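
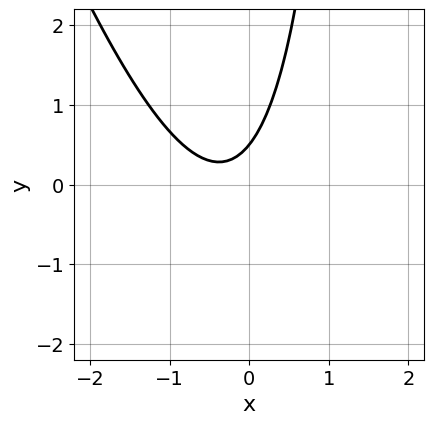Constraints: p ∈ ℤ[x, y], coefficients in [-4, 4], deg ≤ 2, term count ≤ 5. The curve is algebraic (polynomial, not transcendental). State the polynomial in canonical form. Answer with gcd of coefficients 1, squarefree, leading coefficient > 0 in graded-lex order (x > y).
deg p = 2. No degree-1 curve has this shape.
Checking where it meets the axes: it misses every integer gridline on the x-axis.
Assembling these constraints gives the stated polynomial.

3*x^2 + x*y + 2*x - 2*y + 1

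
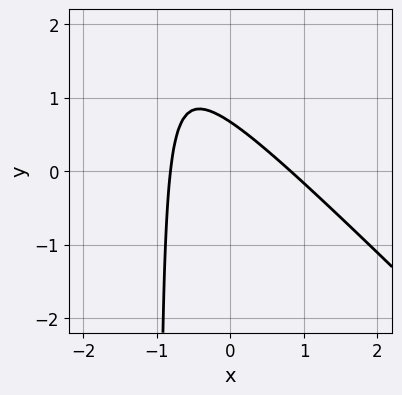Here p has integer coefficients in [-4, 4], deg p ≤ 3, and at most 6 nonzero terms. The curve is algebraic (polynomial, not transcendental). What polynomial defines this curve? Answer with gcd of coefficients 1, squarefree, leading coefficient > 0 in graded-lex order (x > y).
3*x^2 + 3*x*y + 3*y - 2

1. Degree: the shape is more complex than any degree-1 curve, so deg p = 2.
2. Solving for integer coefficients yields p as stated.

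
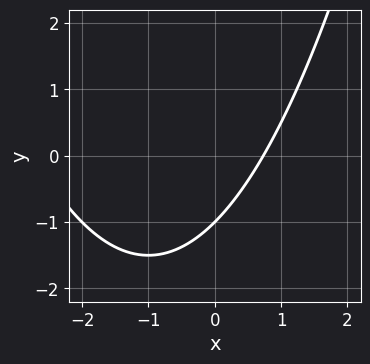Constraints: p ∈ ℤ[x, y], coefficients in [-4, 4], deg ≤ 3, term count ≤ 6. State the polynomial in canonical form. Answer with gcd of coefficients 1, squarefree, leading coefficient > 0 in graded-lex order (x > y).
x^2 + 2*x - 2*y - 2

The degree is 2 — the shape is more complex than any degree-1 curve.
From the axis intercepts and sections: one y-axis crossing is at y = -1.
Together with the visible shape, these determine p as stated.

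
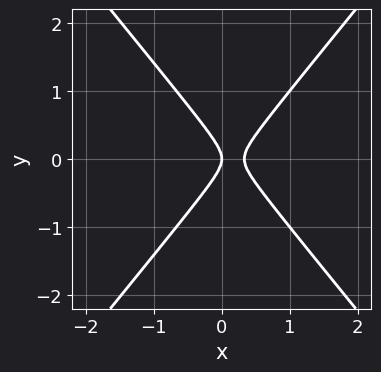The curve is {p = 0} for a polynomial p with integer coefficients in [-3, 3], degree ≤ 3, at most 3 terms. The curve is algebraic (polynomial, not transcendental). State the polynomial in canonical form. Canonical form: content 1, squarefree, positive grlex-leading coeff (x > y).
(a) deg p = 2. A generic line meets the curve in up to 2 points.
(b) Symmetries: mirror symmetry y ↦ −y ⇒ only even powers of y.
(c) Reading off the gridlines: it meets the y-axis at y = 0 (among the integer gridlines); it crosses the x-axis at the gridline x = 0.
(d) Fitting integer coefficients to these (and the overall shape) gives p.

3*x^2 - 2*y^2 - x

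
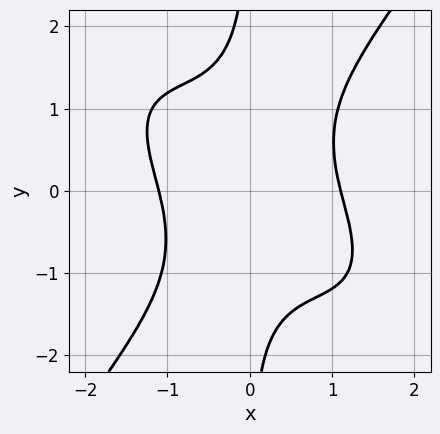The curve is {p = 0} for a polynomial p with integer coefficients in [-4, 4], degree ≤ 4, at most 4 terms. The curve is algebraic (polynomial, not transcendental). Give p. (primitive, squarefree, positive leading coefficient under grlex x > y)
2*x^4 + 2*x^3*y - 2*x*y^3 - 3

Degree: the shape is more complex than any degree-3 curve, so deg p = 4.
From the visible intercepts: no y-intercept at any integer in the box.
Matching integer coefficients to the picture gives p.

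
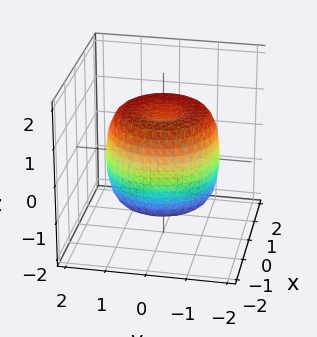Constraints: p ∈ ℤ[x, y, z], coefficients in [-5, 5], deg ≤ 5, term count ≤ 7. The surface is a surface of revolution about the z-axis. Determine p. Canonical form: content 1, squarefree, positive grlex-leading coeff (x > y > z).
2*x^4 + 4*x^2*y^2 + 2*y^4 - 3*x^2 - 3*y^2 + 2*z^2 - 2

(a) The degree is 4 — the shape is more complex than any degree-3 surface.
(b) Symmetry: the z-axis is an axis of rotation, so x and y enter only as x² + y².
(c) From the axis intercepts and sections: a circular section at z = 0 has radius between 1 and 2; the z-axis gridline crossings are at z ∈ {-1, 1}.
(d) These observations pin down the coefficients.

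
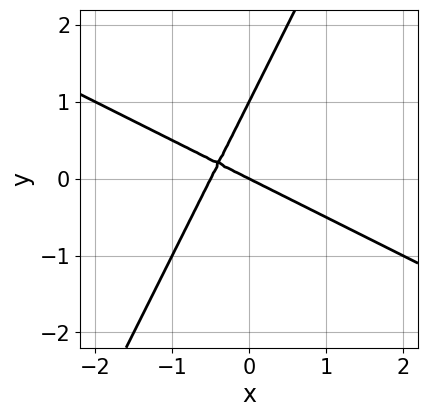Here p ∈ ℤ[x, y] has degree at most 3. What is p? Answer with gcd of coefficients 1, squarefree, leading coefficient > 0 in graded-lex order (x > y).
2*x^2 + 3*x*y - 2*y^2 + x + 2*y

Degree: a generic line meets the curve in up to 2 points, so deg p = 2.
Against the integer gridlines: one x-axis crossing is at x = 0; the y-axis gridline crossings are at y ∈ {0, 1}.
These observations pin down the coefficients.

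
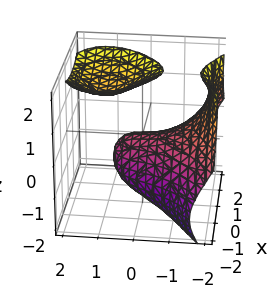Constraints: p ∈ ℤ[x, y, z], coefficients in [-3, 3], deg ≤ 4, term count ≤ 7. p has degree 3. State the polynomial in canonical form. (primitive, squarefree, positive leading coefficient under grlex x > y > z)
y^3 - z^3 + 2*x^2 - 2*y*z + 3*z

1. I count 2 distinct pieces. They look like related sheets of one shape, so recover p as a whole.
2. deg p = 3. A generic line meets the surface in up to 3 points.
3. From the visible intercepts: one y-axis crossing is at y = 0; one z-axis crossing is at z = 0.
4. Matching integer coefficients to the picture gives p.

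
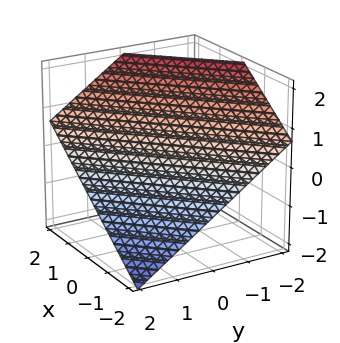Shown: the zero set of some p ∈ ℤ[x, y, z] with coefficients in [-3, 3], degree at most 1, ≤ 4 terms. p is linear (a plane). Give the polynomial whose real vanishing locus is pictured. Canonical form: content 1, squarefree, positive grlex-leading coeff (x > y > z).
2*x - 2*y - 3*z + 2

First, deg p = 1.
Then, observable constraints: it crosses the x-axis at the gridline x = -1; it crosses the y-axis at the gridline y = 1.
Finally, the integer polynomial consistent with all of this is the stated p.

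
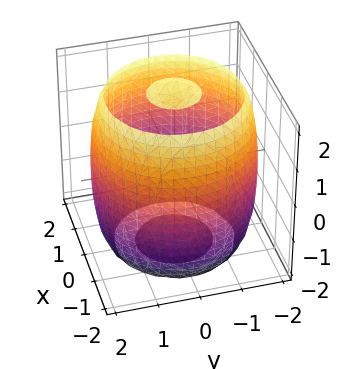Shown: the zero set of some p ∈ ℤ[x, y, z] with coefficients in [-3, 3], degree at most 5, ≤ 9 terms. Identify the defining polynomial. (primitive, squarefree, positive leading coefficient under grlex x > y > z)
x^4 + 2*x^2*y^2 + y^4 - 3*x^2 - 3*y^2 + z^2 - 3

First, the picture has 3 separate pieces. They look like related sheets of one shape, so recover p as a whole.
Next, degree: a generic line meets the surface in up to 4 points, so deg p = 4.
Next, symmetries: the surface is invariant under rotation about z: p = q(x² + y², z).
Then, from the axis intercepts and sections: a circular section at z = 2 has radius between 0 and 1.
Finally, fitting integer coefficients to these (and the overall shape) gives p.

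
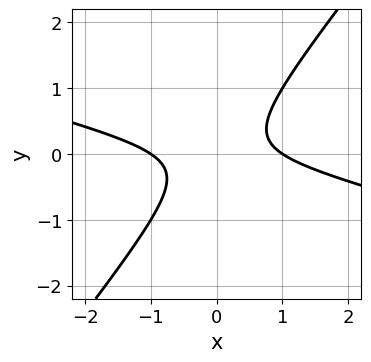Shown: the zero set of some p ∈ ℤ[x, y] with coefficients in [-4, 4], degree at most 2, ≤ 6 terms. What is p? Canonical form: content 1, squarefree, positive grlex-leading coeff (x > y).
1. Degree: a generic line meets the curve in up to 2 points, so deg p = 2.
2. Against the integer gridlines: no y-intercept at any integer in the box; among the integer gridlines, it crosses the x-axis at x ∈ {-1, 1}.
3. Putting this together gives p.

x^2 + 3*x*y - 3*y^2 - 1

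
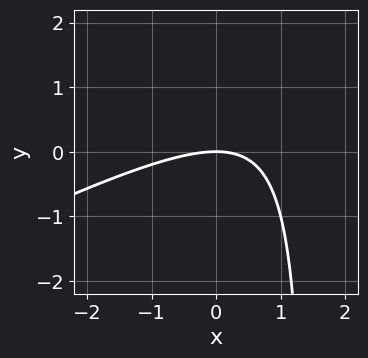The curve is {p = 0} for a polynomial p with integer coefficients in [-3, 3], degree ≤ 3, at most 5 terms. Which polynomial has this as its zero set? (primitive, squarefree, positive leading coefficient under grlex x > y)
x^2 - 2*x*y + 3*y

The degree is 2 — the shape is more complex than any degree-1 curve.
Against the integer gridlines: it meets the y-axis at y = 0 (among the integer gridlines); one x-axis crossing is at x = 0.
These observations pin down the coefficients.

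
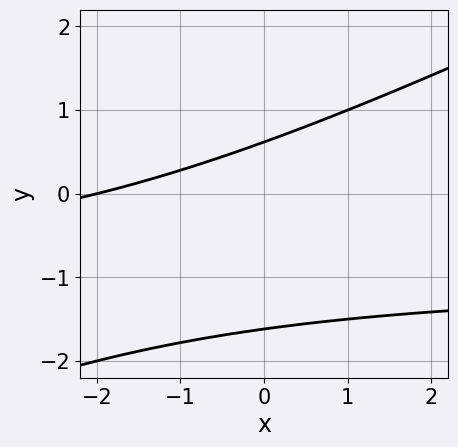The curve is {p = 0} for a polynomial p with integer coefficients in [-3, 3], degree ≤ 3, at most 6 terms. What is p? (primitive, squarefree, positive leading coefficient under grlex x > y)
(a) deg p = 2. The shape is more complex than any degree-1 curve.
(b) From the axis intercepts and sections: it meets the x-axis at x = -2 (among the integer gridlines).
(c) Fitting integer coefficients to these (and the overall shape) gives p.

x*y - 2*y^2 + x - 2*y + 2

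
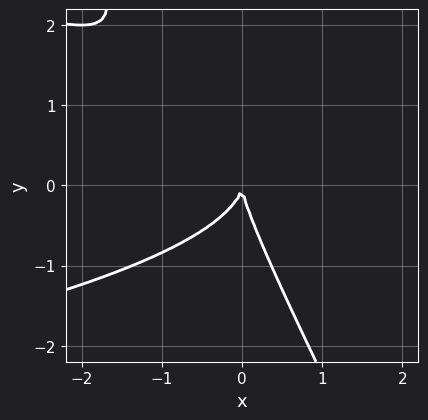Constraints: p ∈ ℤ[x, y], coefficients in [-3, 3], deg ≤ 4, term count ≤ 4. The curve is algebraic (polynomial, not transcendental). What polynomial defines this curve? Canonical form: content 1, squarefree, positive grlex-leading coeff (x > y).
(a) The degree is 3 — a generic line meets the curve in up to 3 points.
(b) Checking where it meets the axes: one y-axis crossing is at y = 0; it meets the x-axis at x = 0 (among the integer gridlines).
(c) Fitting integer coefficients to these (and the overall shape) gives p.

2*x*y^2 + y^3 + 2*x^2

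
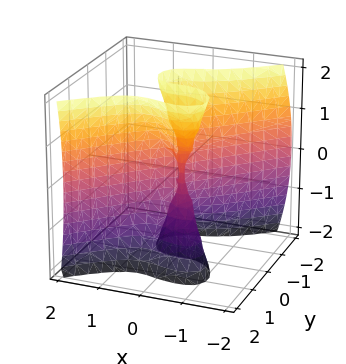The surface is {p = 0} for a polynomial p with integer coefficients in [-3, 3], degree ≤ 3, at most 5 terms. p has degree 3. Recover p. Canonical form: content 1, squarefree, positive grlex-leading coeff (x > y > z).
1. Degree: the shape is more complex than any degree-2 surface, so deg p = 3.
2. From the axis intercepts and sections: the visible z-axis segment lies entirely on the surface; it meets the y-axis at y = 0 (among the integer gridlines).
3. Putting this together gives p.

3*x^3 - 3*y^3 + y*z^2 - 2*x*y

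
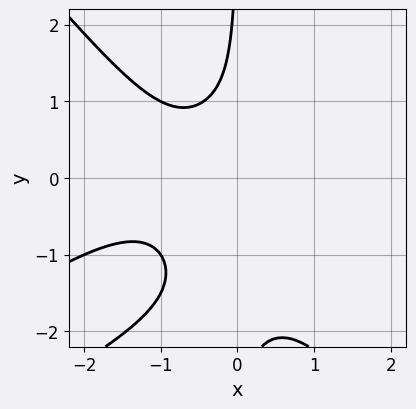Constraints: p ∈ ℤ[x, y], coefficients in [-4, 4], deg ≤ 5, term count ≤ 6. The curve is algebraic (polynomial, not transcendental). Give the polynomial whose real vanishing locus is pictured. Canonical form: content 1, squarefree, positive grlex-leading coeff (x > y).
deg p = 4.
From the visible intercepts: the curve avoids every integer x-axis point in the box; it misses every integer gridline on the y-axis.
Solving for integer coefficients yields p as stated.

x^4 - 2*x^3*y + 2*x*y^3 + 3*x*y^2 + 2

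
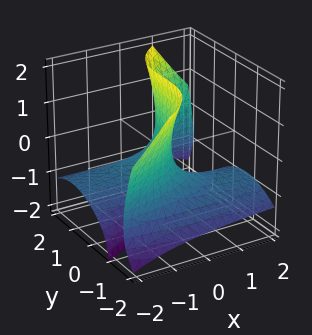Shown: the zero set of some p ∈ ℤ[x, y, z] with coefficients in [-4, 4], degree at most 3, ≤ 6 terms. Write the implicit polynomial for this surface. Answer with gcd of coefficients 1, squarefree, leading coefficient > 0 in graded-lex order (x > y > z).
y^3 - y*z^2 - 3*x*z + 2*y*z - 3*x

(a) The degree is 3 — no degree-2 surface has this shape.
(b) Against the integer gridlines: one y-axis crossing is at y = 0; the visible z-axis segment lies entirely on the surface; it crosses the x-axis at the gridline x = 0.
(c) These observations pin down the coefficients.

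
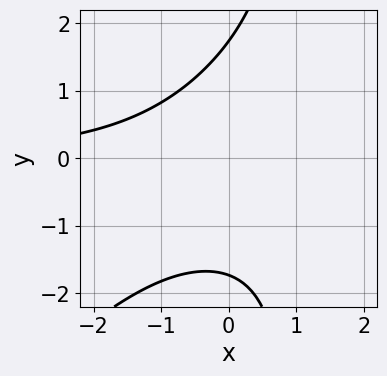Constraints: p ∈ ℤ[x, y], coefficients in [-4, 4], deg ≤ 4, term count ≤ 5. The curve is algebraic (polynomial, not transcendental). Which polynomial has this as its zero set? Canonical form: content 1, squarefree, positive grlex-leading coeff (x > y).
x^2*y - x*y^2 - x*y + y^2 - 3

(a) The degree is 3 — the shape is more complex than any degree-2 curve.
(b) From the visible intercepts: no x-intercept at any integer in the box.
(c) Together with the visible shape, these determine p as stated.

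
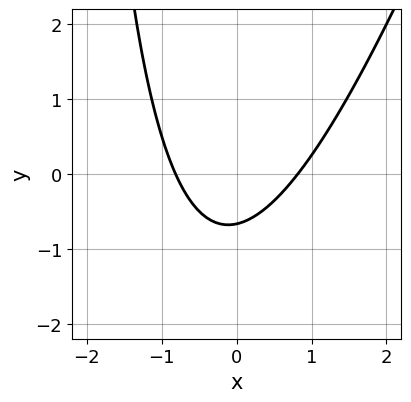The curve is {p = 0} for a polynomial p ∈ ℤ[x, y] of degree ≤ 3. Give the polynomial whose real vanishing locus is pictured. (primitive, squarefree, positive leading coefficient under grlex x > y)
3*x^2 - x*y - 3*y - 2

deg p = 2. A generic line meets the curve in up to 2 points.
Putting this together gives p.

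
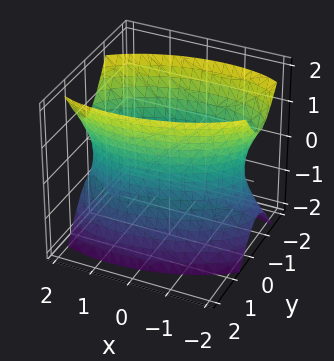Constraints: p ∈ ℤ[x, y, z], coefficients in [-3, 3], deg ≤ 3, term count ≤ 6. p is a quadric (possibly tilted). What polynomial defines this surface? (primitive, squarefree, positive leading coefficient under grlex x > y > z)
x^2 - x*y + 3*y^2 - z^2 - 3

1. Degree: the shape is more complex than any degree-1 surface, so deg p = 2.
2. From the visible intercepts: the y-axis gridline crossings are at y ∈ {-1, 1}; it misses every integer gridline on the z-axis.
3. The integer polynomial consistent with all of this is the stated p.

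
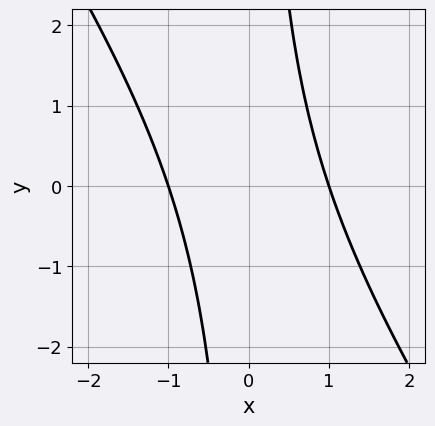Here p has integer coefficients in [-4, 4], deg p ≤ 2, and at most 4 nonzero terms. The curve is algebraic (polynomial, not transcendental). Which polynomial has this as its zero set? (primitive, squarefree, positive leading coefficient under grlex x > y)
3*x^2 + 2*x*y - 3

1. deg p = 2. A generic line meets the curve in up to 2 points.
2. From the axis intercepts and sections: among the integer gridlines, it crosses the x-axis at x ∈ {-1, 1}; it misses every integer gridline on the y-axis.
3. Together with the visible shape, these determine p as stated.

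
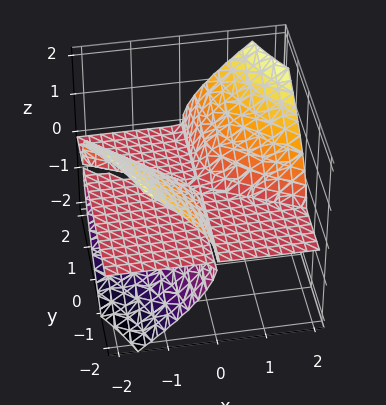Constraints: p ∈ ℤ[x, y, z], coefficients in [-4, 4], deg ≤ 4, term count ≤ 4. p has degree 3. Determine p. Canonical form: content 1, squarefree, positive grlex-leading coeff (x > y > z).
There are 3 components.
The degree is 3 — the shape is more complex than any degree-2 surface.
Reading off the gridlines: it meets the z-axis at z = 0 (among the integer gridlines); every point of the y-axis in the box is on the surface; the visible x-axis segment lies entirely on the surface.
Matching integer coefficients to the picture gives p.

x^2*z + 2*x*y*z - 2*z^3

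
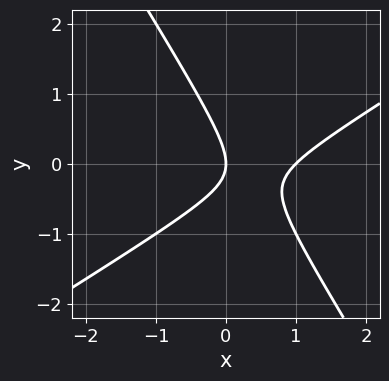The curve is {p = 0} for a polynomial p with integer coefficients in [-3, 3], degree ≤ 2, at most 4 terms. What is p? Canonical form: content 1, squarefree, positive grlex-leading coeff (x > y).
x^2 - x*y - y^2 - x

(a) Degree: no degree-1 curve has this shape, so deg p = 2.
(b) Reading off the gridlines: the x-axis gridline crossings are at x ∈ {0, 1}; one y-axis crossing is at y = 0.
(c) Solving for integer coefficients yields p as stated.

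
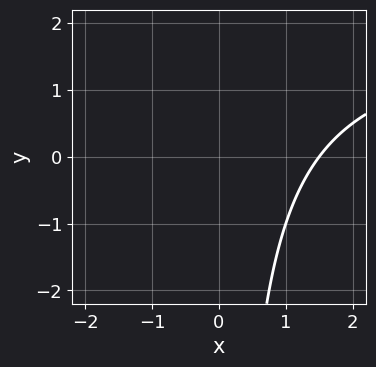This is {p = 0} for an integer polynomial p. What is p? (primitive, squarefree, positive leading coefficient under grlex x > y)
First, degree: a generic line meets the curve in up to 2 points, so deg p = 2.
Next, reading off the gridlines: no y-intercept at any integer in the box.
Finally, these observations pin down the coefficients.

x*y - 2*x + 3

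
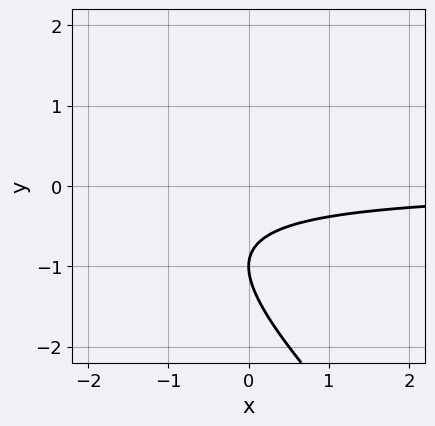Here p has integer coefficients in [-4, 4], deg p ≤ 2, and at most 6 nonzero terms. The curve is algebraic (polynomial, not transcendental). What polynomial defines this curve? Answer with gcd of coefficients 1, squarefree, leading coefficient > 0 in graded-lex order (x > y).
x*y + y^2 + 2*y + 1

1. Degree: the shape is more complex than any degree-1 curve, so deg p = 2.
2. Checking where it meets the axes: the curve avoids every integer x-axis point in the box; it meets the y-axis at y = -1 (among the integer gridlines).
3. Assembling these constraints gives the stated polynomial.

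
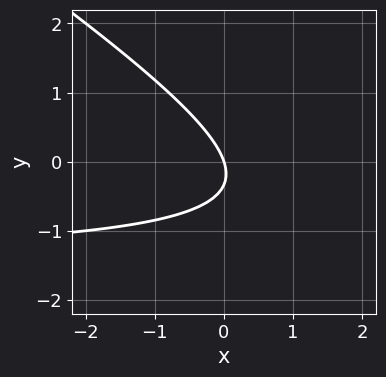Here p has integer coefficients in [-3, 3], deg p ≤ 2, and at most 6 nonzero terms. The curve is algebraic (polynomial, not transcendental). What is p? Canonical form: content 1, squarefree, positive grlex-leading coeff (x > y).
1. The degree is 2 — no degree-1 curve has this shape.
2. Reading off the gridlines: it meets the y-axis at y = 0 (among the integer gridlines); one x-axis crossing is at x = 0.
3. Fitting integer coefficients to these (and the overall shape) gives p.

2*x*y + 3*y^2 + 3*x + y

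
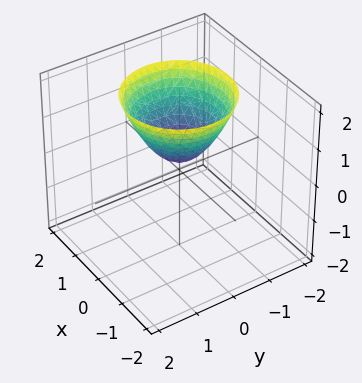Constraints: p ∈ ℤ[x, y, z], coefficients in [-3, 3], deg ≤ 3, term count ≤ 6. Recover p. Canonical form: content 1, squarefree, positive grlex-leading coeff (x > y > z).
3*x^2 + 3*y^2 - 3*z + 1

First, degree: the shape is more complex than any degree-1 surface, so deg p = 2.
Then, by symmetry, the surface is invariant under rotation about z: p = q(x² + y², z).
Then, reading off the gridlines: the surface avoids every integer y-axis point in the box; a circular section at z = 2 has radius between 1 and 2; the surface avoids every integer x-axis point in the box.
Finally, solving for integer coefficients yields p as stated.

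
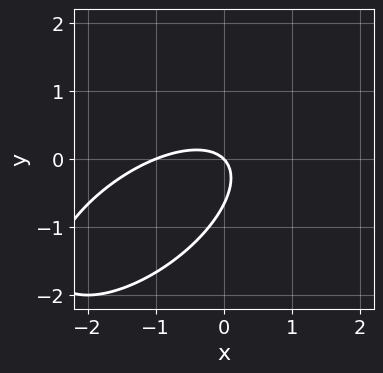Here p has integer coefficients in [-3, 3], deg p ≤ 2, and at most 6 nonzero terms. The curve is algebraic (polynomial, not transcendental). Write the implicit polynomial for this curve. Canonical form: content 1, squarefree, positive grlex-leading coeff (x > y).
2*x^2 - 3*x*y + 3*y^2 + 2*x + 2*y

(a) Degree: a generic line meets the curve in up to 2 points, so deg p = 2.
(b) From the axis intercepts and sections: among the integer gridlines, it crosses the x-axis at x ∈ {-1, 0}; one y-axis crossing is at y = 0.
(c) Solving for integer coefficients yields p as stated.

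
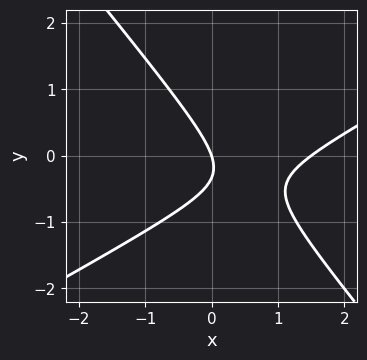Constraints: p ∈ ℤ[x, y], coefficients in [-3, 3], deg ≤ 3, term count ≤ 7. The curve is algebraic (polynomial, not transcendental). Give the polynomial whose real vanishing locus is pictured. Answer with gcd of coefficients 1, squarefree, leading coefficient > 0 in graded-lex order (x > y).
2*x^2 - 2*x*y - 3*y^2 - 3*x - y

deg p = 2. A generic line meets the curve in up to 2 points.
Observable constraints: one x-axis crossing is at x = 0; one y-axis crossing is at y = 0.
Solving for integer coefficients yields p as stated.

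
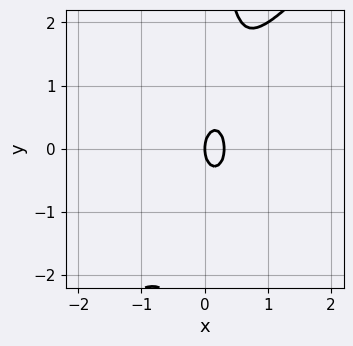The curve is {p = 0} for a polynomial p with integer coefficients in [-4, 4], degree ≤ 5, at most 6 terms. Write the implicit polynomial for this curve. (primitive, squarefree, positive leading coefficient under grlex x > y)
2*x^4 - x*y^3 + 3*x^2 + y^2 - x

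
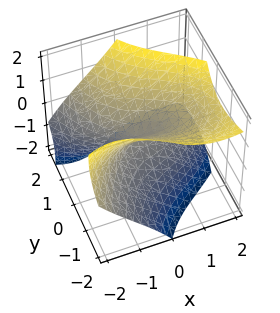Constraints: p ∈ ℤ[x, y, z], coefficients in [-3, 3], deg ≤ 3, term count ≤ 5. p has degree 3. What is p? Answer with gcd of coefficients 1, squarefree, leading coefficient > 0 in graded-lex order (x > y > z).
x^3 + x*y^2 + 3*x*y*z + 3*y^2 - 3*z^2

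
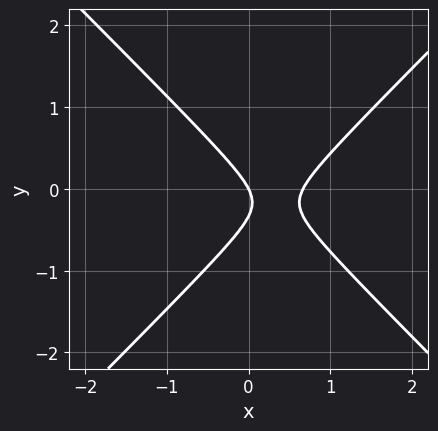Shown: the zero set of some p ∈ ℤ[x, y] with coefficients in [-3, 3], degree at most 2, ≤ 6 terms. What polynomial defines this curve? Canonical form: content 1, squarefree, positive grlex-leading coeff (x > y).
3*x^2 - 3*y^2 - 2*x - y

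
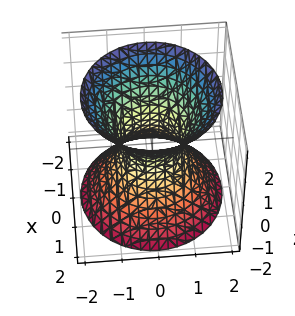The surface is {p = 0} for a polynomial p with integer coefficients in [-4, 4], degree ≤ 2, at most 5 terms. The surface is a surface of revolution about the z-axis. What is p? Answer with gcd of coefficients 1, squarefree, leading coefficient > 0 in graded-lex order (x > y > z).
3*x^2 + 3*y^2 - 2*z^2 - 2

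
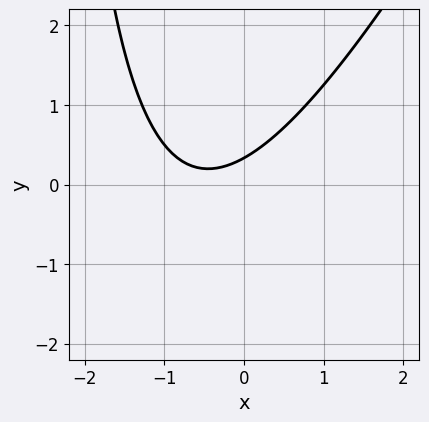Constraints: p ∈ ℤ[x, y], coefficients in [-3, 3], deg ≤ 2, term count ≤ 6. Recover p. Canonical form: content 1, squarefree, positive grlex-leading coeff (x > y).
(a) Degree: the shape is more complex than any degree-1 curve, so deg p = 2.
(b) Checking where it meets the axes: it misses every integer gridline on the x-axis.
(c) Fitting integer coefficients to these (and the overall shape) gives p.

2*x^2 - x*y + 2*x - 3*y + 1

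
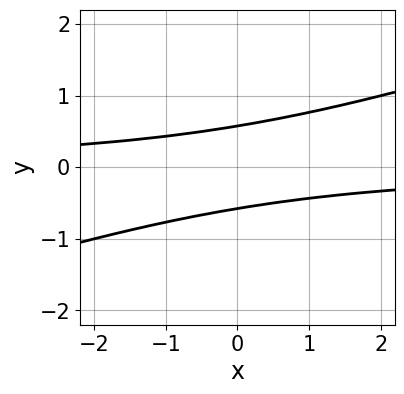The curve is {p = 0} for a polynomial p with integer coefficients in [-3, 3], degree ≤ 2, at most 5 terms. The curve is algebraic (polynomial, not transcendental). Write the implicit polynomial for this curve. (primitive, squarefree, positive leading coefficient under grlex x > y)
x*y - 3*y^2 + 1

(a) The degree is 2 — the shape is more complex than any degree-1 curve.
(b) Observable constraints: it misses every integer gridline on the x-axis.
(c) Together with the visible shape, these determine p as stated.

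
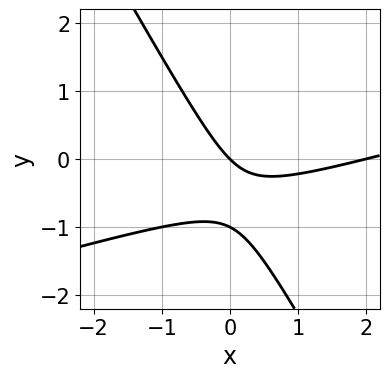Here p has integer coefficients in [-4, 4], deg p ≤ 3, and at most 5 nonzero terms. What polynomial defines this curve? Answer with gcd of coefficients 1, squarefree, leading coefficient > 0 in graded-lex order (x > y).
(a) The degree is 2 — the shape is more complex than any degree-1 curve.
(b) Against the integer gridlines: among the integer gridlines, it crosses the y-axis at y ∈ {-1, 0}; the x-axis gridline crossings are at x ∈ {0, 2}.
(c) These observations pin down the coefficients.

x^2 - 3*x*y - 2*y^2 - 2*x - 2*y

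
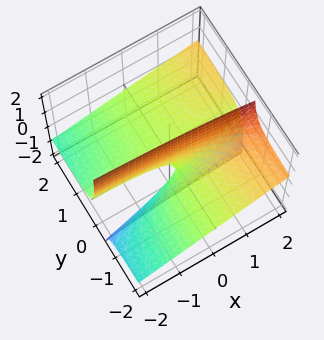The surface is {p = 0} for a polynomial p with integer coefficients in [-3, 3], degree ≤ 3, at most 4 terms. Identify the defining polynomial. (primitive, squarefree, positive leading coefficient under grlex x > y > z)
(a) deg p = 2. A generic line meets the surface in up to 2 points.
(b) Reading off the gridlines: the visible x-axis segment lies entirely on the surface; it crosses the z-axis at the gridline z = 0; the visible y-axis segment lies entirely on the surface.
(c) Fitting integer coefficients to these (and the overall shape) gives p.

x*y - 3*y*z - z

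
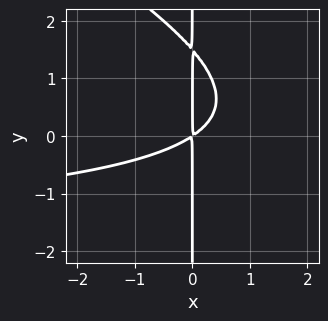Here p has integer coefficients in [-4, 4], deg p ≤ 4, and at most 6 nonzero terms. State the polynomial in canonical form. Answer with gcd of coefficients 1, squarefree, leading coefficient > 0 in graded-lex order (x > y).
x^2*y + 2*x*y^2 + 2*x^2 - 3*x*y

1. Degree: a generic line meets the curve in up to 3 points, so deg p = 3.
2. Checking where it meets the axes: every point of the y-axis in the box is on the curve.
3. Together with the visible shape, these determine p as stated.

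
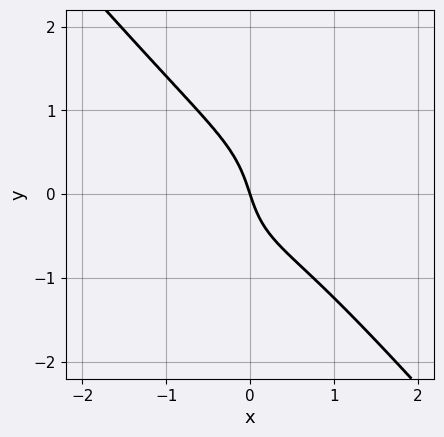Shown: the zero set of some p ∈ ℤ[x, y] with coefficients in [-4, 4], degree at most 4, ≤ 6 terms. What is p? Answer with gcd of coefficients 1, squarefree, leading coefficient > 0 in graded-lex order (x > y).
(a) Degree: no degree-2 curve has this shape, so deg p = 3.
(b) Against the integer gridlines: one y-axis crossing is at y = 0; one x-axis crossing is at x = 0.
(c) Putting this together gives p.

3*x^3 + 2*y^3 - x^2 + 3*x + y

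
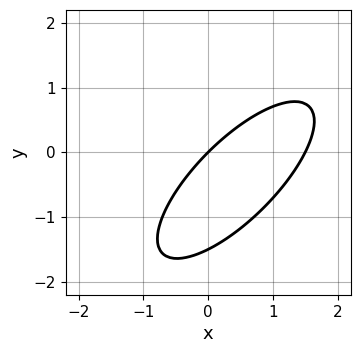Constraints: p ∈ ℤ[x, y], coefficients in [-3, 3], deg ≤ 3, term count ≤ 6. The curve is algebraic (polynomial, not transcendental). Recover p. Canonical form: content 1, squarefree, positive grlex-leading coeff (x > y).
2*x^2 - 3*x*y + 2*y^2 - 3*x + 3*y

deg p = 2. A generic line meets the curve in up to 2 points.
Observable constraints: one y-axis crossing is at y = 0; one x-axis crossing is at x = 0.
Together with the visible shape, these determine p as stated.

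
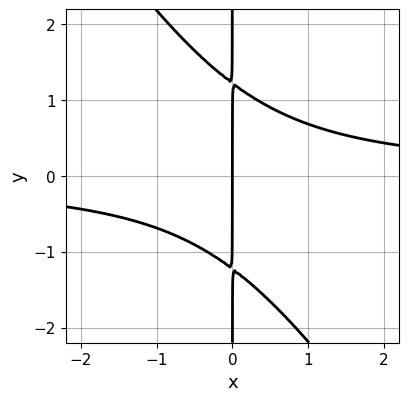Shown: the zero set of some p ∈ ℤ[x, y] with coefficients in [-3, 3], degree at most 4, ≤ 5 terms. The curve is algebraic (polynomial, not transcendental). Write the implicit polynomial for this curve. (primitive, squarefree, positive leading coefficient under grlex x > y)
(a) The degree is 3 — no degree-2 curve has this shape.
(b) Checking where it meets the axes: it crosses the x-axis at the gridline x = 0; the visible y-axis segment lies entirely on the curve.
(c) Fitting integer coefficients to these (and the overall shape) gives p.

3*x^2*y + 2*x*y^2 - 3*x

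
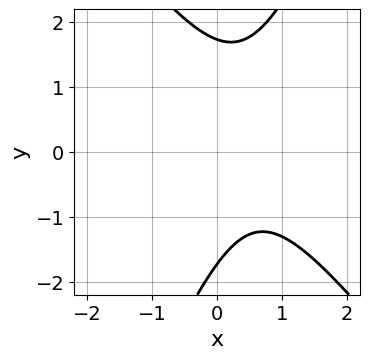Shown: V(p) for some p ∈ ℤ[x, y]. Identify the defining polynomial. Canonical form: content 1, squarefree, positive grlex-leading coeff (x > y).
3*x^2 + x*y - y^2 - 3*x + 3

First, the degree is 2 — the shape is more complex than any degree-1 curve.
Then, observable constraints: it misses every integer gridline on the x-axis.
Finally, assembling these constraints gives the stated polynomial.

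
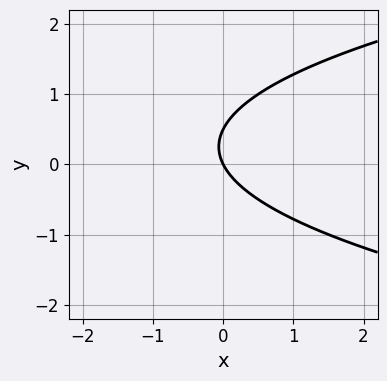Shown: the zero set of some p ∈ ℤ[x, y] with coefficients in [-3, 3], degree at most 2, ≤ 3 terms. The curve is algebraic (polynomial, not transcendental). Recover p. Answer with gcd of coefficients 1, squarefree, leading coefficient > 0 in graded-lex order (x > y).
1. deg p = 2. A generic line meets the curve in up to 2 points.
2. From the visible intercepts: it meets the x-axis at x = 0 (among the integer gridlines); one y-axis crossing is at y = 0.
3. Assembling these constraints gives the stated polynomial.

2*y^2 - 2*x - y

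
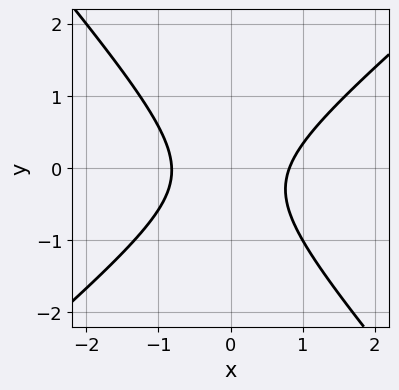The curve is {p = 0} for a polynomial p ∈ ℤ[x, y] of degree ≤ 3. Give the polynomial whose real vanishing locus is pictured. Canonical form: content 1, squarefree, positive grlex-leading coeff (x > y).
3*x^2 - x*y - 3*y^2 - y - 2

First, degree: no degree-1 curve has this shape, so deg p = 2.
Next, observable constraints: no y-intercept at any integer in the box.
Finally, matching integer coefficients to the picture gives p.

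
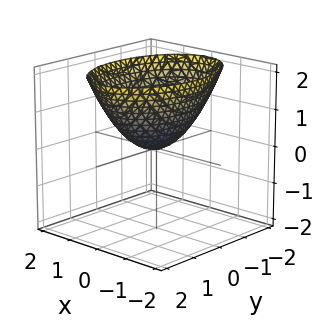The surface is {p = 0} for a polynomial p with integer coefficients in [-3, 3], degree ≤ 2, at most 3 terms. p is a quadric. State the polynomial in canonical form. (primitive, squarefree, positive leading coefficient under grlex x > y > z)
The degree is 2 — a single bowl opening along one axis; a quadric.
Symmetries: the x ↦ −x reflection is a symmetry, so x appears only in even powers; it's symmetric under y → −y, forcing even powers of y.
From the visible intercepts: it crosses the y-axis at the gridline y = 0; one z-axis crossing is at z = 0.
Matching integer coefficients to the picture gives p.

2*x^2 + y^2 - 2*z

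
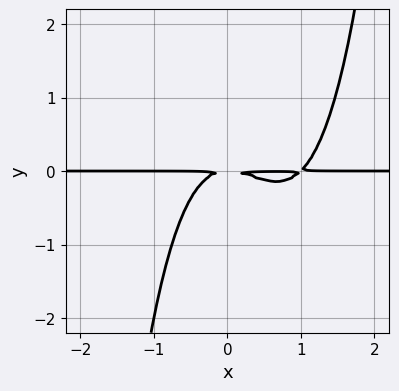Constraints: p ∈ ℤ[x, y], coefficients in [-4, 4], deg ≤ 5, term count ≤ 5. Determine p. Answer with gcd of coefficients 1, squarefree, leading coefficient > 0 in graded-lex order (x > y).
The degree is 4 — no degree-3 curve has this shape.
Against the integer gridlines: every point of the x-axis in the box is on the curve.
Matching integer coefficients to the picture gives p.

x^3*y - x^2*y - y^2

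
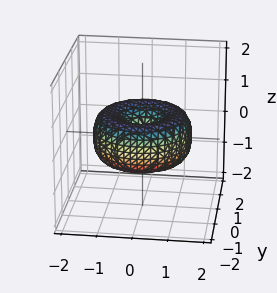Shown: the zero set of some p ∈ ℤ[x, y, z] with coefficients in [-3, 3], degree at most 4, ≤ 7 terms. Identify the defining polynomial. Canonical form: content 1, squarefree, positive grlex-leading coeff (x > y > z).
(a) Degree: a generic line meets the surface in up to 4 points, so deg p = 4.
(b) Symmetry: the surface is invariant under rotation about z: p = q(x² + y², z).
(c) Against the integer gridlines: one z-axis crossing is at z = 0; it crosses the y-axis at the gridline y = 0; a circular section at z = 0 has radius between 1 and 2.
(d) Fitting integer coefficients to these (and the overall shape) gives p.

x^4 + 2*x^2*y^2 + y^4 - 2*x^2 - 2*y^2 + 2*z^2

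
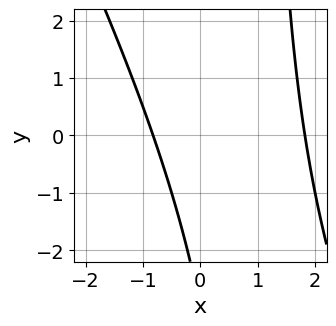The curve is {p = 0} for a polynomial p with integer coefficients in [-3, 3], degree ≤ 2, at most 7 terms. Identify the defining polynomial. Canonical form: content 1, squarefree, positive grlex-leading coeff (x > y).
1. deg p = 2. No degree-1 curve has this shape.
2. Observable constraints: it misses every integer gridline on the y-axis.
3. The integer polynomial consistent with all of this is the stated p.

2*x^2 + x*y - 2*x - y - 3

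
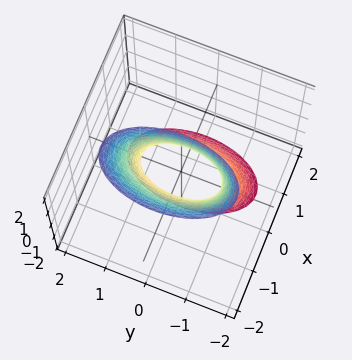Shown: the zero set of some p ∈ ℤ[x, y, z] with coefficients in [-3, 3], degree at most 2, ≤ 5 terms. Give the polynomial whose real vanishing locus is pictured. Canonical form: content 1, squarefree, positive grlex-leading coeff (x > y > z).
3*x^2 + 2*x*z + y^2 - 1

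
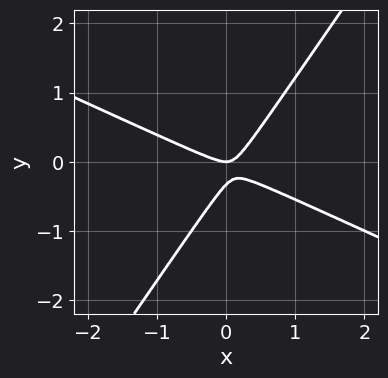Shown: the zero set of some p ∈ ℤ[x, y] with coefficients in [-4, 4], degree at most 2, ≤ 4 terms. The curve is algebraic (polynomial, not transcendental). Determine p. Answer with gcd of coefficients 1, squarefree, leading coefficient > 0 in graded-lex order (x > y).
2*x^2 + 3*x*y - 3*y^2 - y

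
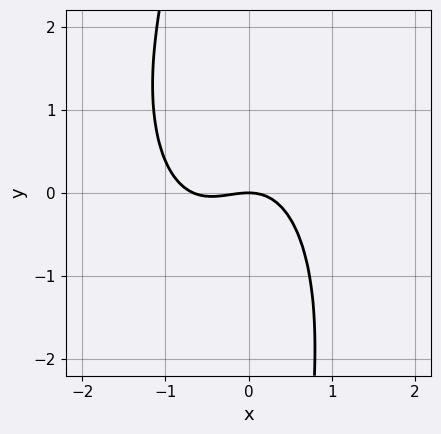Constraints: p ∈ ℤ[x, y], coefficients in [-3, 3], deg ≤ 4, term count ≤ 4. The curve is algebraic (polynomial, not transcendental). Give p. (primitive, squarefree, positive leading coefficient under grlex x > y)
3*x^3 + x*y^2 + 2*x^2 + 3*y

1. The degree is 3 — no degree-2 curve has this shape.
2. Reading off the gridlines: one y-axis crossing is at y = 0; one x-axis crossing is at x = 0.
3. Putting this together gives p.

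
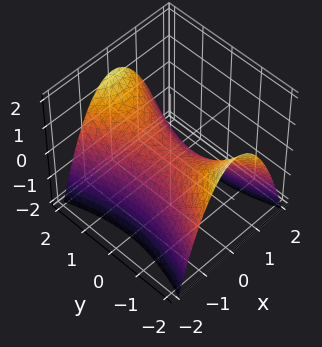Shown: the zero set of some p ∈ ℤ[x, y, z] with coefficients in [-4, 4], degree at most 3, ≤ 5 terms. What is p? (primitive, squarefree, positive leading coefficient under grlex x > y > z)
3*x^2 - y^2 + 3*z

1. deg p = 2. A hyperbolic paraboloid; a quadric.
2. Symmetries: mirror symmetry y ↦ −y ⇒ only even powers of y; it's symmetric under x → −x, forcing even powers of x.
3. Observable constraints: it crosses the x-axis at the gridline x = 0; one y-axis crossing is at y = 0; it crosses the z-axis at the gridline z = 0.
4. Fitting integer coefficients to these (and the overall shape) gives p.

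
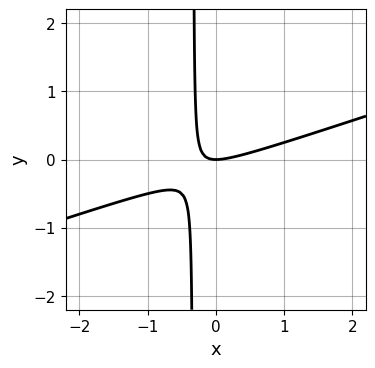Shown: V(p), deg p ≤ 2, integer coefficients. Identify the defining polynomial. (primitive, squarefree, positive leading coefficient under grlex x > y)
x^2 - 3*x*y - y

(a) deg p = 2.
(b) Reading off the gridlines: it meets the x-axis at x = 0 (among the integer gridlines); it meets the y-axis at y = 0 (among the integer gridlines).
(c) Matching integer coefficients to the picture gives p.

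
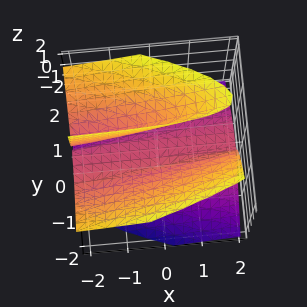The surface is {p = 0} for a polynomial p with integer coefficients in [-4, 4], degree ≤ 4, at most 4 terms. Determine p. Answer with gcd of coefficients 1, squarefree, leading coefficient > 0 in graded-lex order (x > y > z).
First, there are 3 components. They look like related sheets of one shape, so recover p as a whole.
Then, degree: a generic line meets the surface in up to 3 points, so deg p = 3.
Then, checking where it meets the axes: every point of the x-axis in the box is on the surface; one z-axis crossing is at z = 0.
Finally, solving for integer coefficients yields p as stated.

2*x*y*z + 3*y^3 - 3*y*z^2 + z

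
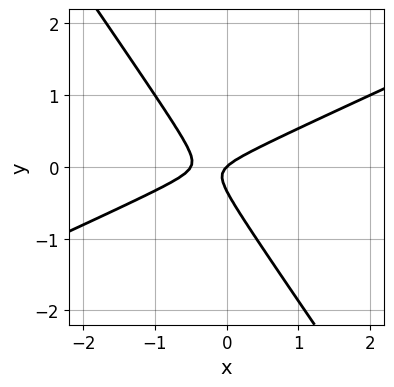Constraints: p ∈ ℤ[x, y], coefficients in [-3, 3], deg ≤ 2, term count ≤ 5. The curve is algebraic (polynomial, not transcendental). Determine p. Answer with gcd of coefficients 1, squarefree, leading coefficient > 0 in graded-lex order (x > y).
2*x^2 - 3*x*y - 3*y^2 + x - y

First, degree: a generic line meets the curve in up to 2 points, so deg p = 2.
Next, from the axis intercepts and sections: it crosses the y-axis at the gridline y = 0; one x-axis crossing is at x = 0.
Finally, solving for integer coefficients yields p as stated.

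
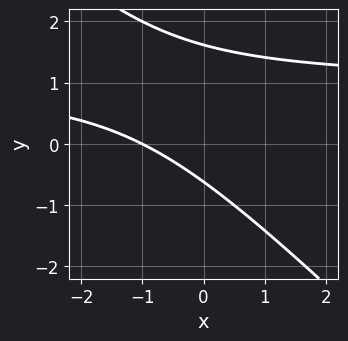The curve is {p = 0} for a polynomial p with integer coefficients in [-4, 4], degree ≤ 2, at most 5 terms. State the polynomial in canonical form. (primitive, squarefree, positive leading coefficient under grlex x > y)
(a) The degree is 2 — a generic line meets the curve in up to 2 points.
(b) Observable constraints: one x-axis crossing is at x = -1.
(c) Matching integer coefficients to the picture gives p.

x*y + y^2 - x - y - 1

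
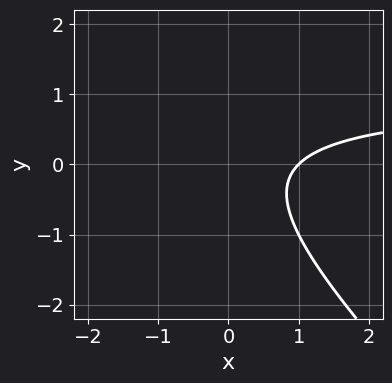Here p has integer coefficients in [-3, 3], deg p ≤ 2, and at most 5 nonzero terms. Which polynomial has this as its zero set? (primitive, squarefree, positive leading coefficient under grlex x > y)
x*y + y^2 - x + 1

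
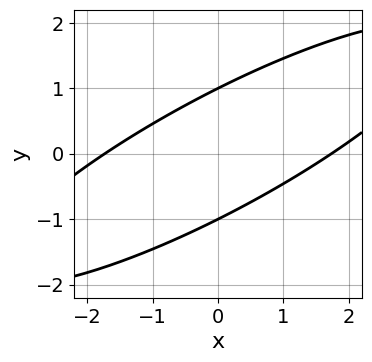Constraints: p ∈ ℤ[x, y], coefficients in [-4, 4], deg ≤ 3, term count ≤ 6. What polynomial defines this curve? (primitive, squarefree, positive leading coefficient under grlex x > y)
x^2 - 3*x*y + 3*y^2 - 3

First, deg p = 2. The shape is more complex than any degree-1 curve.
Next, checking where it meets the axes: the y-axis gridline crossings are at y ∈ {-1, 1}.
Finally, together with the visible shape, these determine p as stated.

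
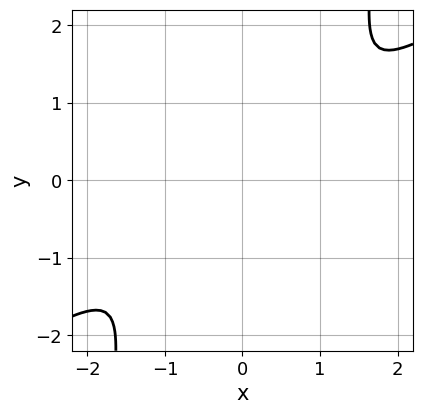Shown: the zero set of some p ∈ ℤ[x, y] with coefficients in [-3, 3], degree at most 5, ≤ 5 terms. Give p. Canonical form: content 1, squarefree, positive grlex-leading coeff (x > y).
2*x^4 - 3*x^3*y + 3*y^2

1. deg p = 4. No degree-3 curve has this shape.
2. Putting this together gives p.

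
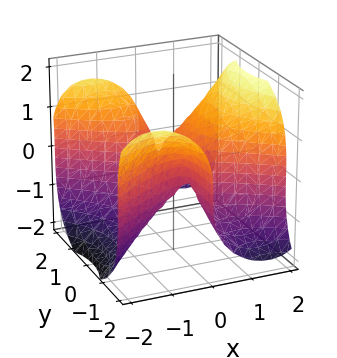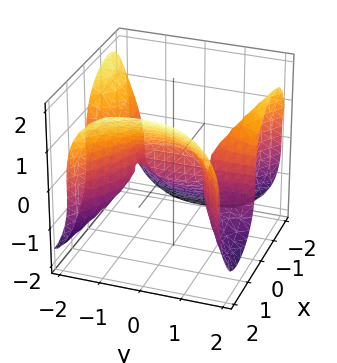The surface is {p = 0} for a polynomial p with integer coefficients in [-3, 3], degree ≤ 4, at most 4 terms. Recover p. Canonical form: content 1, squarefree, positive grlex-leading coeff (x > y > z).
Degree: a generic line meets the surface in up to 3 points, so deg p = 3.
From the visible intercepts: it crosses the z-axis at the gridline z = 0; it crosses the x-axis at the gridline x = 0; every point of the y-axis in the box is on the surface.
Together with the visible shape, these determine p as stated.

2*x^3 - 3*x*y^2 - 2*z^3 + 2*x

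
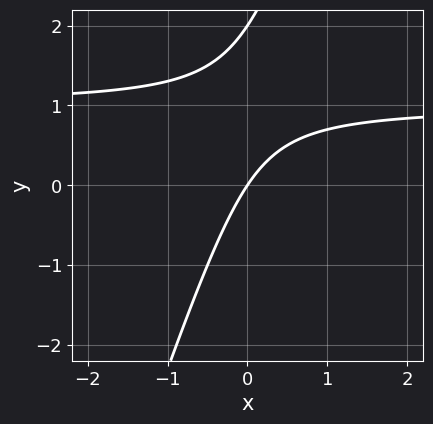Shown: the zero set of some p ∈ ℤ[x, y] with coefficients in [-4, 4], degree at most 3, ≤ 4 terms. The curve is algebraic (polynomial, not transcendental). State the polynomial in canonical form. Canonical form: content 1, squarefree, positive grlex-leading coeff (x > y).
(a) deg p = 2. The shape is more complex than any degree-1 curve.
(b) Reading off the gridlines: it crosses the x-axis at the gridline x = 0; the y-axis gridline crossings are at y ∈ {0, 2}.
(c) The integer polynomial consistent with all of this is the stated p.

3*x*y - y^2 - 3*x + 2*y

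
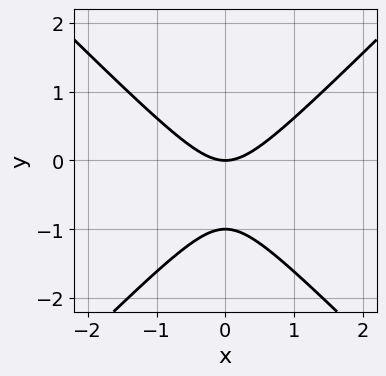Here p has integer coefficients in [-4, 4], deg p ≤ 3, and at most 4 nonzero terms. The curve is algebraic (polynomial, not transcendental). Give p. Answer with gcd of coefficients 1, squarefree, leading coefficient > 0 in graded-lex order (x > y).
x^2 - y^2 - y

First, deg p = 2. The shape is more complex than any degree-1 curve.
Next, symmetries: the x ↦ −x reflection is a symmetry, so x appears only in even powers.
Next, reading off the gridlines: it meets the x-axis at x = 0 (among the integer gridlines); the y-axis gridline crossings are at y ∈ {-1, 0}.
Finally, assembling these constraints gives the stated polynomial.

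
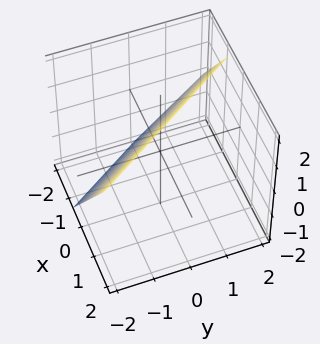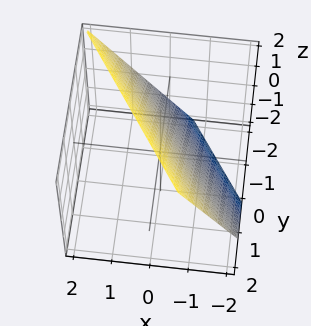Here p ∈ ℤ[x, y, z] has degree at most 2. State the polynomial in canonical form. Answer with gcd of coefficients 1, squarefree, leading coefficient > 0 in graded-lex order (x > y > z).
1. Degree: every cross-section is a straight line — this is a plane, so deg p = 1.
2. Observable constraints: it meets the z-axis at z = 1 (among the integer gridlines); it meets the y-axis at y = -1 (among the integer gridlines).
3. Solving for integer coefficients yields p as stated.

3*x + 2*y - 2*z + 2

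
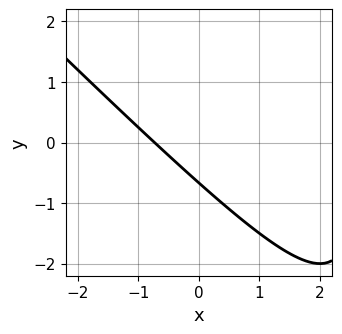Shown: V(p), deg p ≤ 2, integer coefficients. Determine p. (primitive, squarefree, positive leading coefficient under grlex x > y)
x^2 + x*y - 2*x - 3*y - 2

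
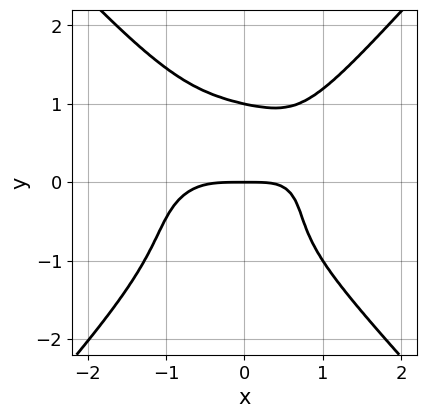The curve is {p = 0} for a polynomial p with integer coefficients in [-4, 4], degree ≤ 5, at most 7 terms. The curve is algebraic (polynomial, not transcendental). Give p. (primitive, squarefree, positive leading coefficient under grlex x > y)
2*x^4 + 2*x^2*y^2 - 3*y^4 - 2*x*y + 3*y

1. Degree: a generic line meets the curve in up to 4 points, so deg p = 4.
2. Reading off the gridlines: it meets the x-axis at x = 0 (among the integer gridlines); among the integer gridlines, it crosses the y-axis at y ∈ {0, 1}.
3. These observations pin down the coefficients.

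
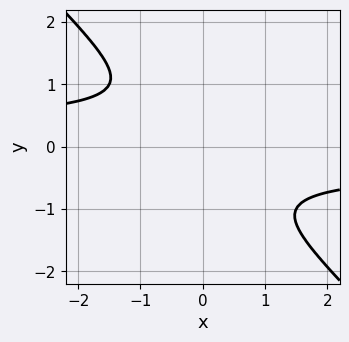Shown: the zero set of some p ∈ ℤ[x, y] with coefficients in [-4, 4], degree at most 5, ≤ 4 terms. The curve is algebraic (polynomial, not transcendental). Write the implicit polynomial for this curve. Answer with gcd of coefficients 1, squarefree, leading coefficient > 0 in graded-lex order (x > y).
2*x*y^3 + 2*y^4 + 1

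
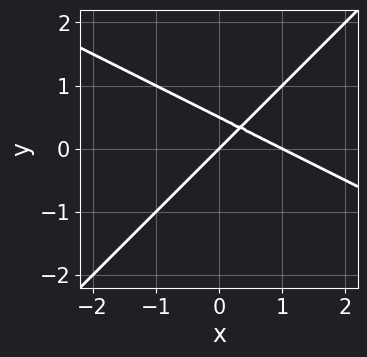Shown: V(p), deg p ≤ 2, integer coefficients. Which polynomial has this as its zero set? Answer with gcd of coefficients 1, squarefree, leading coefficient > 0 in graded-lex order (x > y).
x^2 + x*y - 2*y^2 - x + y

First, degree: no degree-1 curve has this shape, so deg p = 2.
Next, against the integer gridlines: it meets the y-axis at y = 0 (among the integer gridlines); the x-axis gridline crossings are at x ∈ {0, 1}.
Finally, putting this together gives p.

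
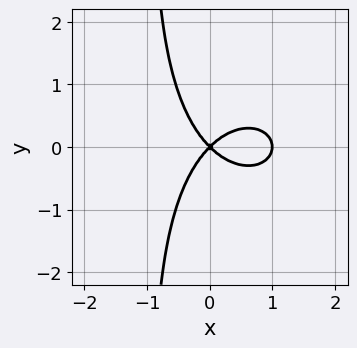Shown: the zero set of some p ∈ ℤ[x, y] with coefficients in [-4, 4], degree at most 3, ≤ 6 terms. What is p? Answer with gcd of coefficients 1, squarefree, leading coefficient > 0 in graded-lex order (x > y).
(a) The degree is 3 — a generic line meets the curve in up to 3 points.
(b) Symmetries: mirror symmetry y ↦ −y ⇒ only even powers of y.
(c) Against the integer gridlines: it crosses the y-axis at the gridline y = 0; the x-axis gridline crossings are at x ∈ {0, 1}.
(d) Together with the visible shape, these determine p as stated.

x^3 + x*y^2 - x^2 + y^2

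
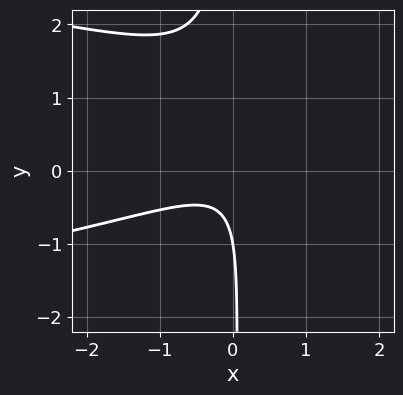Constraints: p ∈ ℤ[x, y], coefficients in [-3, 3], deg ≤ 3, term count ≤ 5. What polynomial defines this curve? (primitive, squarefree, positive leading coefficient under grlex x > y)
(a) deg p = 3. No degree-2 curve has this shape.
(b) Checking where it meets the axes: it crosses the y-axis at the gridline y = -1; no x-intercept at any integer in the box.
(c) These observations pin down the coefficients.

3*x*y^2 + 2*x^2 - 3*x*y + y + 1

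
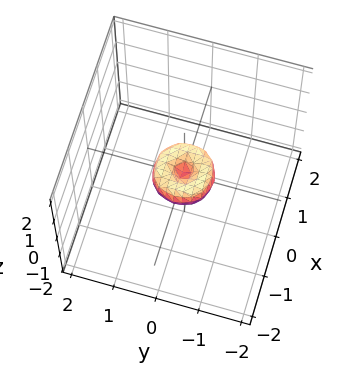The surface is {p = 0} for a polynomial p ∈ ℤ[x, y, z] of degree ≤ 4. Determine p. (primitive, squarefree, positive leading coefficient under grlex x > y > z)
2*x^4 + 4*x^2*y^2 + 2*y^4 - x^2 - y^2 + z^2

(a) The degree is 4 — the shape is more complex than any degree-3 surface.
(b) Symmetries: rotational symmetry about the z-axis ⇒ p depends on x, y only through x² + y².
(c) From the axis intercepts and sections: a circular section at z = 0 has radius between 0 and 1; it meets the x-axis at x = 0 (among the integer gridlines); one y-axis crossing is at y = 0; it meets the z-axis at z = 0 (among the integer gridlines).
(d) Fitting integer coefficients to these (and the overall shape) gives p.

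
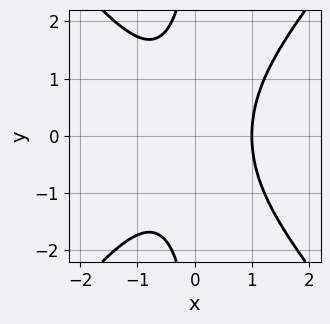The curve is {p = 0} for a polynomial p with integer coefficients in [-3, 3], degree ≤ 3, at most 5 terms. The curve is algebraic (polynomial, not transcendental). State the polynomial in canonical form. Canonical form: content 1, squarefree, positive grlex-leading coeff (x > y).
3*x^3 - 2*x*y^2 - 3

First, deg p = 3. The shape is more complex than any degree-2 curve.
Then, symmetries: the y ↦ −y reflection is a symmetry, so y appears only in even powers.
Next, checking where it meets the axes: the curve avoids every integer y-axis point in the box; it crosses the x-axis at the gridline x = 1.
Finally, the integer polynomial consistent with all of this is the stated p.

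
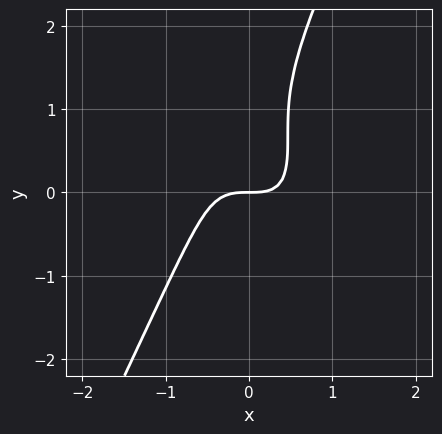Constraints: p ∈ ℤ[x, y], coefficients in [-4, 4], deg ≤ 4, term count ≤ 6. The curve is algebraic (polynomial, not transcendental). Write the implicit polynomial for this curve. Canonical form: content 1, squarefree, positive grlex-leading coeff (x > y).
3*x^3 + 3*x^2*y - y^3 + 2*y^2 - 2*y

(a) The degree is 3 — the shape is more complex than any degree-2 curve.
(b) From the axis intercepts and sections: it crosses the x-axis at the gridline x = 0; one y-axis crossing is at y = 0.
(c) Assembling these constraints gives the stated polynomial.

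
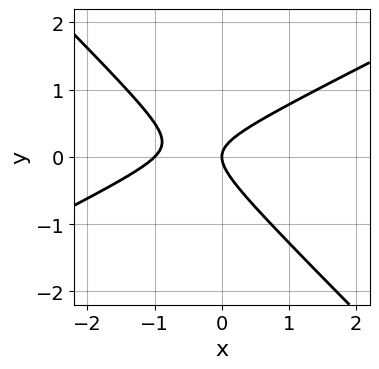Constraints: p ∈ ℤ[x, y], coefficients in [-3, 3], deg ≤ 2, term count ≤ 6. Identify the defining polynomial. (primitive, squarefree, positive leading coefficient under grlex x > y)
The degree is 2 — no degree-1 curve has this shape.
Against the integer gridlines: the x-axis gridline crossings are at x ∈ {-1, 0}; it crosses the y-axis at the gridline y = 0.
Matching integer coefficients to the picture gives p.

x^2 - x*y - 2*y^2 + x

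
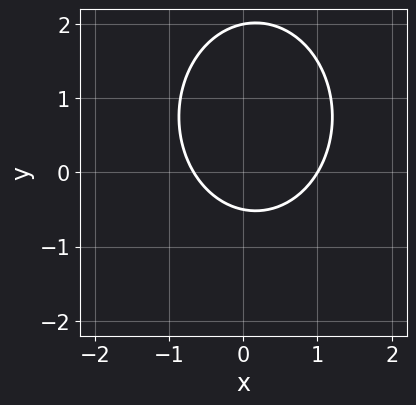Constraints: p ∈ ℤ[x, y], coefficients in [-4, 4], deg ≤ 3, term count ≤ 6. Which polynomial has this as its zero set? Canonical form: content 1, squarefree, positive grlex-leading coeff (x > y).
3*x^2 + 2*y^2 - x - 3*y - 2

1. deg p = 2.
2. Checking where it meets the axes: it meets the y-axis at y = 2 (among the integer gridlines); one x-axis crossing is at x = 1.
3. Solving for integer coefficients yields p as stated.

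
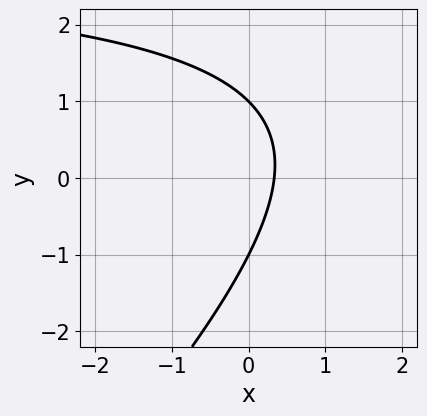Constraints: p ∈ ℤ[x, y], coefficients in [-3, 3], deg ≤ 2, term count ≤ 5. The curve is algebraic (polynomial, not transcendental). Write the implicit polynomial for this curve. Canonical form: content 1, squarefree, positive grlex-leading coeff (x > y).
x*y - y^2 - 3*x + 1

Degree: a generic line meets the curve in up to 2 points, so deg p = 2.
From the axis intercepts and sections: the y-axis gridline crossings are at y ∈ {-1, 1}.
Assembling these constraints gives the stated polynomial.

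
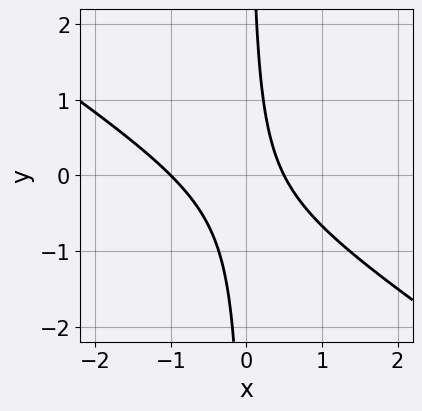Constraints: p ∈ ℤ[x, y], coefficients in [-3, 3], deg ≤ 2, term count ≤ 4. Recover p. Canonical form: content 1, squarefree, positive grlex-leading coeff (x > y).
1. deg p = 2.
2. Reading off the gridlines: no y-intercept at any integer in the box; it meets the x-axis at x = -1 (among the integer gridlines).
3. Fitting integer coefficients to these (and the overall shape) gives p.

2*x^2 + 3*x*y + x - 1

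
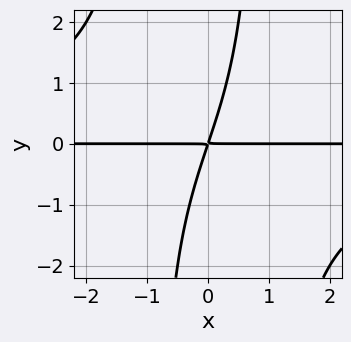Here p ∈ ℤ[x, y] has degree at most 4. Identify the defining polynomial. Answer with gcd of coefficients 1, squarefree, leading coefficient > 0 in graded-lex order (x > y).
x^2*y^2 + 3*x*y - y^2

Degree: the shape is more complex than any degree-3 curve, so deg p = 4.
Checking where it meets the axes: the visible x-axis segment lies entirely on the curve.
The integer polynomial consistent with all of this is the stated p.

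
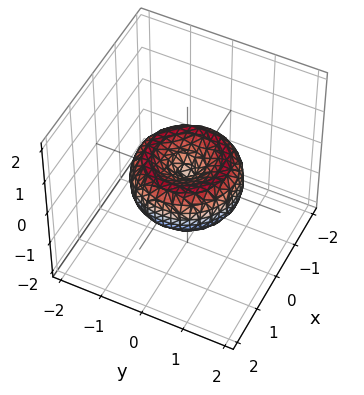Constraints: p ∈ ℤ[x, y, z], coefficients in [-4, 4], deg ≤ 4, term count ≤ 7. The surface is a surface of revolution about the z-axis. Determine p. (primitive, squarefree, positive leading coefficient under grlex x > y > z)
2*x^4 + 4*x^2*y^2 + 2*y^4 - 3*x^2 - 3*y^2 + 3*z^2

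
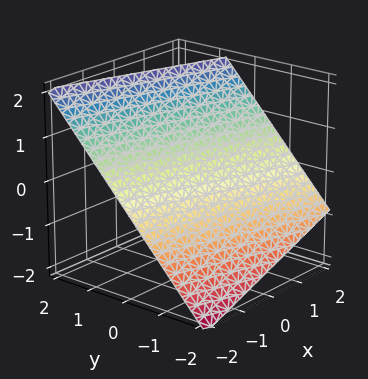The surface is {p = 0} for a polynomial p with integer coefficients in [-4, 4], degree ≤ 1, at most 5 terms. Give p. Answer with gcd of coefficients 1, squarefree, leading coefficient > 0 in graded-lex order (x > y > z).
x + 3*y - 3*z + 2

1. The degree is 1 — the surface is flat (a plane).
2. From the axis intercepts and sections: it crosses the x-axis at the gridline x = -2.
3. Putting this together gives p.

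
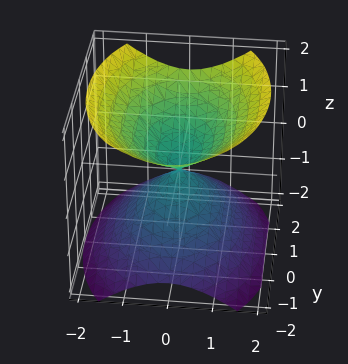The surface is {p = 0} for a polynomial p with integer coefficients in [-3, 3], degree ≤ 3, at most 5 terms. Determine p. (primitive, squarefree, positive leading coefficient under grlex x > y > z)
1. I count 2 distinct pieces.
2. Degree: a double cone through the origin; a quadric, so deg p = 2.
3. Symmetries: the y ↦ −y reflection is a symmetry, so y appears only in even powers; mirror symmetry z ↦ −z ⇒ only even powers of z; mirror symmetry x ↦ −x ⇒ only even powers of x.
4. Against the integer gridlines: one z-axis crossing is at z = 0; one y-axis crossing is at y = 0; it meets the x-axis at x = 0 (among the integer gridlines).
5. The integer polynomial consistent with all of this is the stated p.

2*x^2 + y^2 - 2*z^2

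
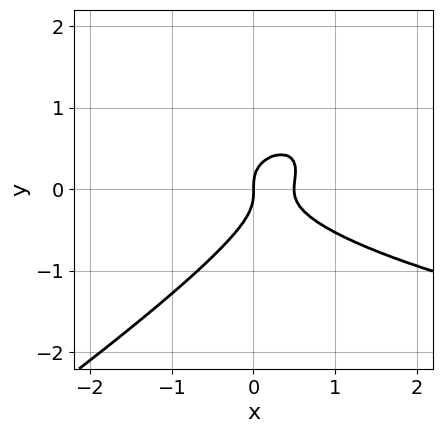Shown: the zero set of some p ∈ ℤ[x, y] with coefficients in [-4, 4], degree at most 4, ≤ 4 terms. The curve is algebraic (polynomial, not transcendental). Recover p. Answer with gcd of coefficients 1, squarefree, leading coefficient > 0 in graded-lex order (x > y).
2*x*y^2 - 3*y^3 - 2*x^2 + x

1. Degree: no degree-2 curve has this shape, so deg p = 3.
2. Reading off the gridlines: one x-axis crossing is at x = 0; one y-axis crossing is at y = 0.
3. Matching integer coefficients to the picture gives p.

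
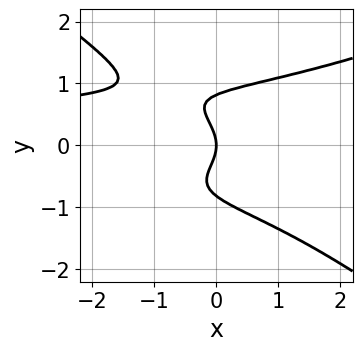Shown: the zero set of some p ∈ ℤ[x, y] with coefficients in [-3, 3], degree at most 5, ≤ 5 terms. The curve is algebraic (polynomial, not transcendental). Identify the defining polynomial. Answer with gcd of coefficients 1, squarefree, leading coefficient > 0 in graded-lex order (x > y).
x^2*y^2 - x*y^3 - 3*y^4 + 2*y^2 + 2*x

1. deg p = 4.
2. Reading off the gridlines: one x-axis crossing is at x = 0; it meets the y-axis at y = 0 (among the integer gridlines).
3. These observations pin down the coefficients.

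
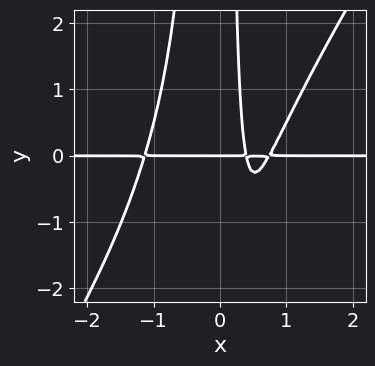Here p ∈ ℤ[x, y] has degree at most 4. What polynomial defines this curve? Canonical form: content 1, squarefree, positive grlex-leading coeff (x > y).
3*x^3*y - 2*x^2*y^2 - 3*x*y + y

Degree: no degree-3 curve has this shape, so deg p = 4.
Checking where it meets the axes: every point of the x-axis in the box is on the curve; one y-axis crossing is at y = 0.
Assembling these constraints gives the stated polynomial.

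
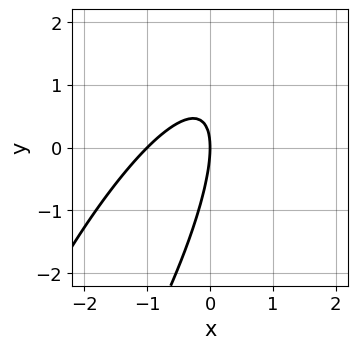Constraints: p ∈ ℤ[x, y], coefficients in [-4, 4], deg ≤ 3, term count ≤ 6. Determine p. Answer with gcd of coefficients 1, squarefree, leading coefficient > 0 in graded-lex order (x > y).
The degree is 2 — no degree-1 curve has this shape.
From the visible intercepts: the x-axis gridline crossings are at x ∈ {-1, 0}; one y-axis crossing is at y = 0.
The integer polynomial consistent with all of this is the stated p.

3*x^2 - 3*x*y + y^2 + 3*x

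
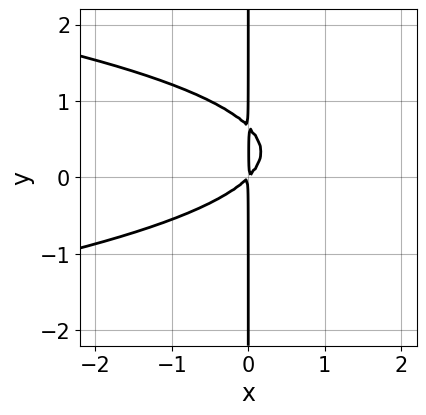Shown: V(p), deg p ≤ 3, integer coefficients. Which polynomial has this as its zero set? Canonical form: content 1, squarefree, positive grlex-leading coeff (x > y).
3*x*y^2 + 2*x^2 - 2*x*y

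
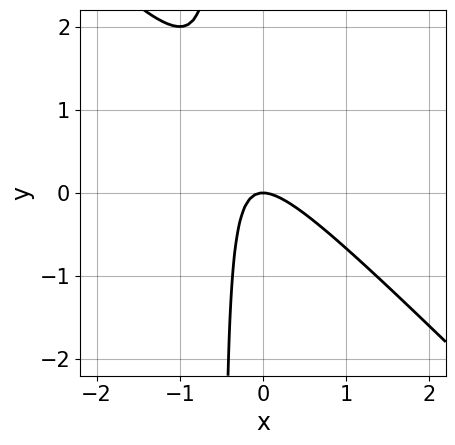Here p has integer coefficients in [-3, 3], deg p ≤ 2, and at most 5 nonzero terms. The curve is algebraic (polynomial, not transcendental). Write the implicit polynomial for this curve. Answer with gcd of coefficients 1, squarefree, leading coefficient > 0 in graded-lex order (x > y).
2*x^2 + 2*x*y + y

(a) deg p = 2. The shape is more complex than any degree-1 curve.
(b) Against the integer gridlines: one x-axis crossing is at x = 0; it meets the y-axis at y = 0 (among the integer gridlines).
(c) Together with the visible shape, these determine p as stated.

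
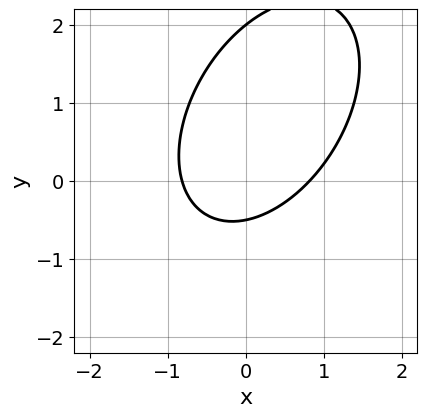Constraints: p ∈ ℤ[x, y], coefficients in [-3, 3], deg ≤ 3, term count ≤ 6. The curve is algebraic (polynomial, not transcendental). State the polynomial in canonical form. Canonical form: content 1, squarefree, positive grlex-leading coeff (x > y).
3*x^2 - 2*x*y + 2*y^2 - 3*y - 2

1. Degree: no degree-1 curve has this shape, so deg p = 2.
2. From the axis intercepts and sections: one y-axis crossing is at y = 2.
3. Together with the visible shape, these determine p as stated.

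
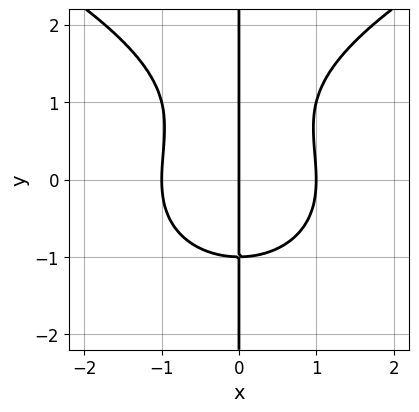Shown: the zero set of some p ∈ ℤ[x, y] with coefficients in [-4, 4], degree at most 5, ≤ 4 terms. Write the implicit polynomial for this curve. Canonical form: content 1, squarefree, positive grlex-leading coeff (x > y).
The degree is 4 — the shape is more complex than any degree-3 curve.
Checking where it meets the axes: every point of the y-axis in the box is on the curve; among the integer gridlines, it crosses the x-axis at x ∈ {-1, 0, 1}.
Solving for integer coefficients yields p as stated.

x*y^3 - 2*x^3 - x*y^2 + 2*x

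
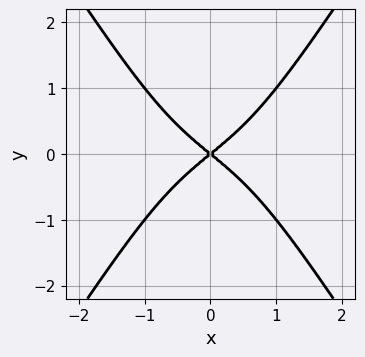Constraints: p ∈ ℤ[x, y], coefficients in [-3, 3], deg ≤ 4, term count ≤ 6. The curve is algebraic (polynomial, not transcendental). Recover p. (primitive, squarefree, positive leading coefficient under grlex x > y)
(a) The degree is 4 — the shape is more complex than any degree-3 curve.
(b) Symmetries: it's symmetric under x → −x, forcing even powers of x; it's symmetric under y → −y, forcing even powers of y.
(c) Observable constraints: one y-axis crossing is at y = 0; one x-axis crossing is at x = 0.
(d) Fitting integer coefficients to these (and the overall shape) gives p.

2*x^4 - x^2*y^2 + 2*x^2 - 3*y^2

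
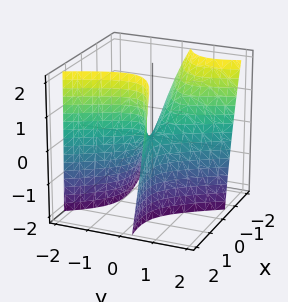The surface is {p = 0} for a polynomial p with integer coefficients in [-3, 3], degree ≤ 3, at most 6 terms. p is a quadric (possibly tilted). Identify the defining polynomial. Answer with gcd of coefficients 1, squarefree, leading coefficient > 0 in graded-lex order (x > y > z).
x^2 - 3*x*y + x*z - 2*y^2 - z

(a) deg p = 2.
(b) Reading off the gridlines: it crosses the y-axis at the gridline y = 0; it meets the x-axis at x = 0 (among the integer gridlines).
(c) The integer polynomial consistent with all of this is the stated p.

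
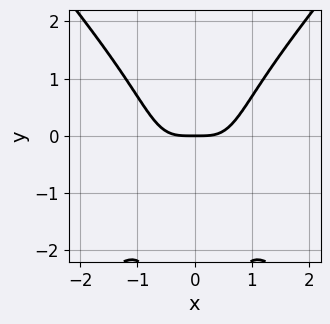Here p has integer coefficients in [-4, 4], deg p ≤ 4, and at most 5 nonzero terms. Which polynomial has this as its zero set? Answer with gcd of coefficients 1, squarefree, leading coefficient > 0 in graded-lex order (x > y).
3*x^4 - 2*x^2*y^2 - x^2*y - 2*y

(a) The degree is 4 — the shape is more complex than any degree-3 curve.
(b) Symmetries: mirror symmetry x ↦ −x ⇒ only even powers of x.
(c) From the visible intercepts: it crosses the y-axis at the gridline y = 0; one x-axis crossing is at x = 0.
(d) Together with the visible shape, these determine p as stated.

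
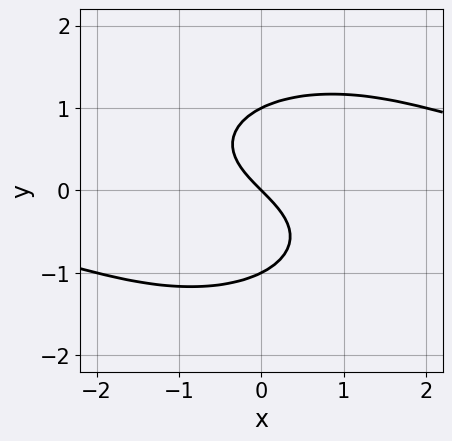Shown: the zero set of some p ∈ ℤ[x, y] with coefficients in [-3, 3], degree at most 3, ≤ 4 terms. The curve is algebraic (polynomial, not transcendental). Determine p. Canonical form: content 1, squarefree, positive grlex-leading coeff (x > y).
(a) The degree is 3 — a generic line meets the curve in up to 3 points.
(b) Observable constraints: the y-axis gridline crossings are at y ∈ {-1, 0, 1}; it crosses the x-axis at the gridline x = 0.
(c) Fitting integer coefficients to these (and the overall shape) gives p.

x^2*y + 2*y^3 - 2*x - 2*y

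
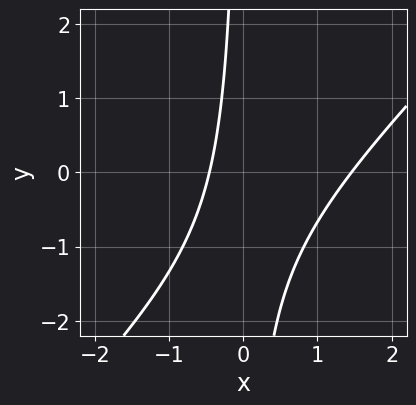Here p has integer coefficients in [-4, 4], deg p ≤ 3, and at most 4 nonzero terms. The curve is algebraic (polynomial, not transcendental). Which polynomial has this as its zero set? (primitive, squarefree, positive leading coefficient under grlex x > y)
3*x^2 - 3*x*y - 3*x - 2

First, degree: a generic line meets the curve in up to 2 points, so deg p = 2.
Next, reading off the gridlines: it misses every integer gridline on the y-axis.
Finally, the integer polynomial consistent with all of this is the stated p.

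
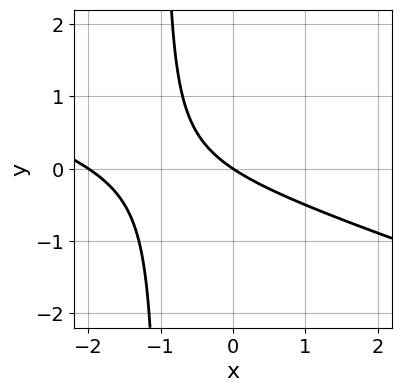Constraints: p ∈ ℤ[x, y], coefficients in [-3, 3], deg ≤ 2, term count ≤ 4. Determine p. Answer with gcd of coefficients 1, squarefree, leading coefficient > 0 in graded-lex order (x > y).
(a) Degree: a generic line meets the curve in up to 2 points, so deg p = 2.
(b) Against the integer gridlines: one y-axis crossing is at y = 0; the x-axis gridline crossings are at x ∈ {-2, 0}.
(c) These observations pin down the coefficients.

x^2 + 3*x*y + 2*x + 3*y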